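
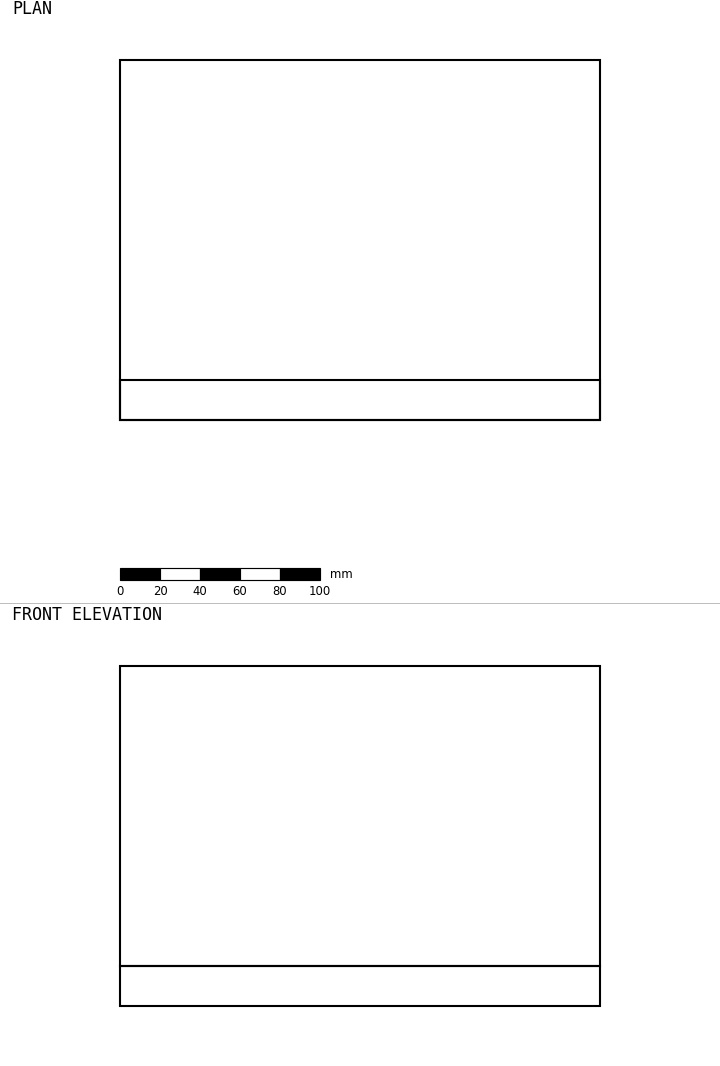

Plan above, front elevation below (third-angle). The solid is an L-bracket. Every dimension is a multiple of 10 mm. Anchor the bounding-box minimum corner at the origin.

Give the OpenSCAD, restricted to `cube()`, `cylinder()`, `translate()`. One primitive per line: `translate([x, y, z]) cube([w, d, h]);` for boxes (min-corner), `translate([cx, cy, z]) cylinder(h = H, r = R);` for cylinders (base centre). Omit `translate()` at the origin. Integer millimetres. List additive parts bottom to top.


cube([240, 180, 20]);
translate([0, 0, 20]) cube([240, 20, 150]);


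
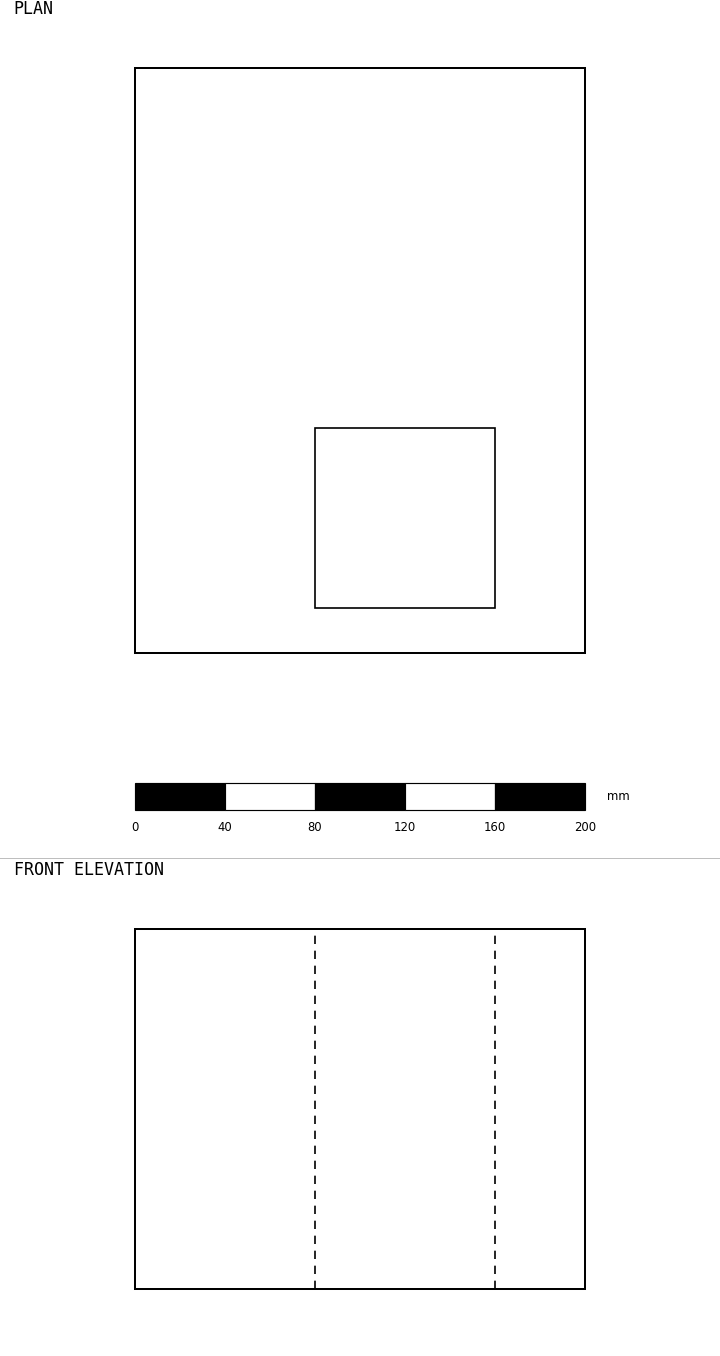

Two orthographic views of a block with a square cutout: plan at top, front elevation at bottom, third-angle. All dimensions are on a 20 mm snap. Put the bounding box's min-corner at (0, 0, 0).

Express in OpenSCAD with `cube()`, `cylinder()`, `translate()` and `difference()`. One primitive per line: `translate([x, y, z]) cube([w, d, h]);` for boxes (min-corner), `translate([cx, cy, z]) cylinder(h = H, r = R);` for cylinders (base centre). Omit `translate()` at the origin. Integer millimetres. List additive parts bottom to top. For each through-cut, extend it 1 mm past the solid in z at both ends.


difference() {
  cube([200, 260, 160]);
  translate([80, 20, -1]) cube([80, 80, 162]);
}


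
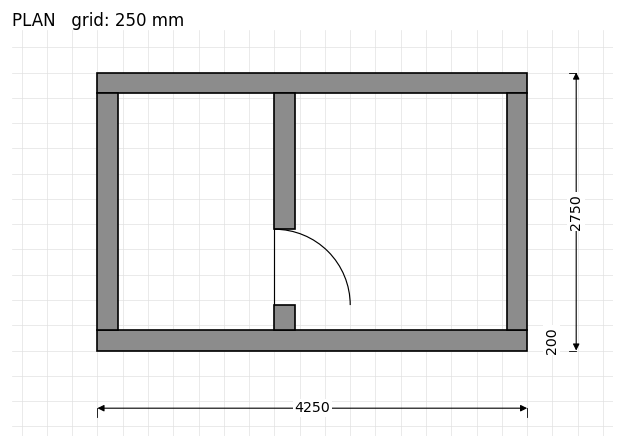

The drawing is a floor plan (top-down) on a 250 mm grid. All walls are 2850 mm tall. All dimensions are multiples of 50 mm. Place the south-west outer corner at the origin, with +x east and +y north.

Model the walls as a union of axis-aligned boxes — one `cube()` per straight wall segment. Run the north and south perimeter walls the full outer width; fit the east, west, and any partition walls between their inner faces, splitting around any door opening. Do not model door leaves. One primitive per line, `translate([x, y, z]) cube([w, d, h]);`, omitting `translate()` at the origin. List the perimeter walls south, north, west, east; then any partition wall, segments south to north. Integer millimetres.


cube([4250, 200, 2850]);
translate([0, 2550, 0]) cube([4250, 200, 2850]);
translate([0, 200, 0]) cube([200, 2350, 2850]);
translate([4050, 200, 0]) cube([200, 2350, 2850]);
translate([1750, 200, 0]) cube([200, 250, 2850]);
translate([1750, 1200, 0]) cube([200, 1350, 2850]);


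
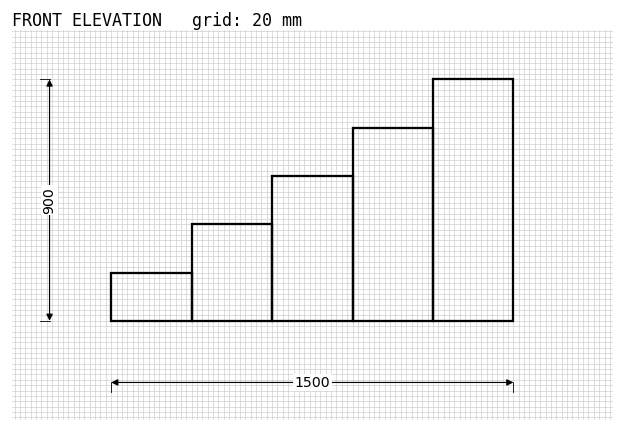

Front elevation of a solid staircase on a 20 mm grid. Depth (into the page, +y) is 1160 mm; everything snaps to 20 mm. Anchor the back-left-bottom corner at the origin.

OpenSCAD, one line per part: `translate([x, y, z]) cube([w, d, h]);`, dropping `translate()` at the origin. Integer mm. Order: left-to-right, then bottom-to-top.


cube([300, 1160, 180]);
translate([300, 0, 0]) cube([300, 1160, 360]);
translate([600, 0, 0]) cube([300, 1160, 540]);
translate([900, 0, 0]) cube([300, 1160, 720]);
translate([1200, 0, 0]) cube([300, 1160, 900]);


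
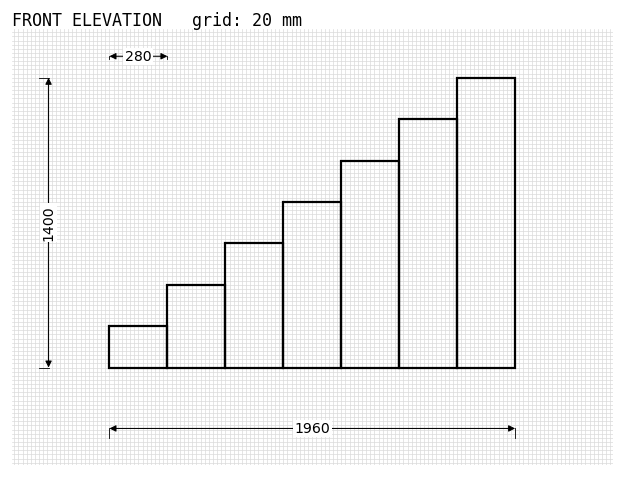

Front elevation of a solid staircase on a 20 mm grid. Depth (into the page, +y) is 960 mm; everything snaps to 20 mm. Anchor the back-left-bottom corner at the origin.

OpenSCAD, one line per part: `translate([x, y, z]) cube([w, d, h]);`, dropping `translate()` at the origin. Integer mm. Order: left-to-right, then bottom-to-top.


cube([280, 960, 200]);
translate([280, 0, 0]) cube([280, 960, 400]);
translate([560, 0, 0]) cube([280, 960, 600]);
translate([840, 0, 0]) cube([280, 960, 800]);
translate([1120, 0, 0]) cube([280, 960, 1000]);
translate([1400, 0, 0]) cube([280, 960, 1200]);
translate([1680, 0, 0]) cube([280, 960, 1400]);


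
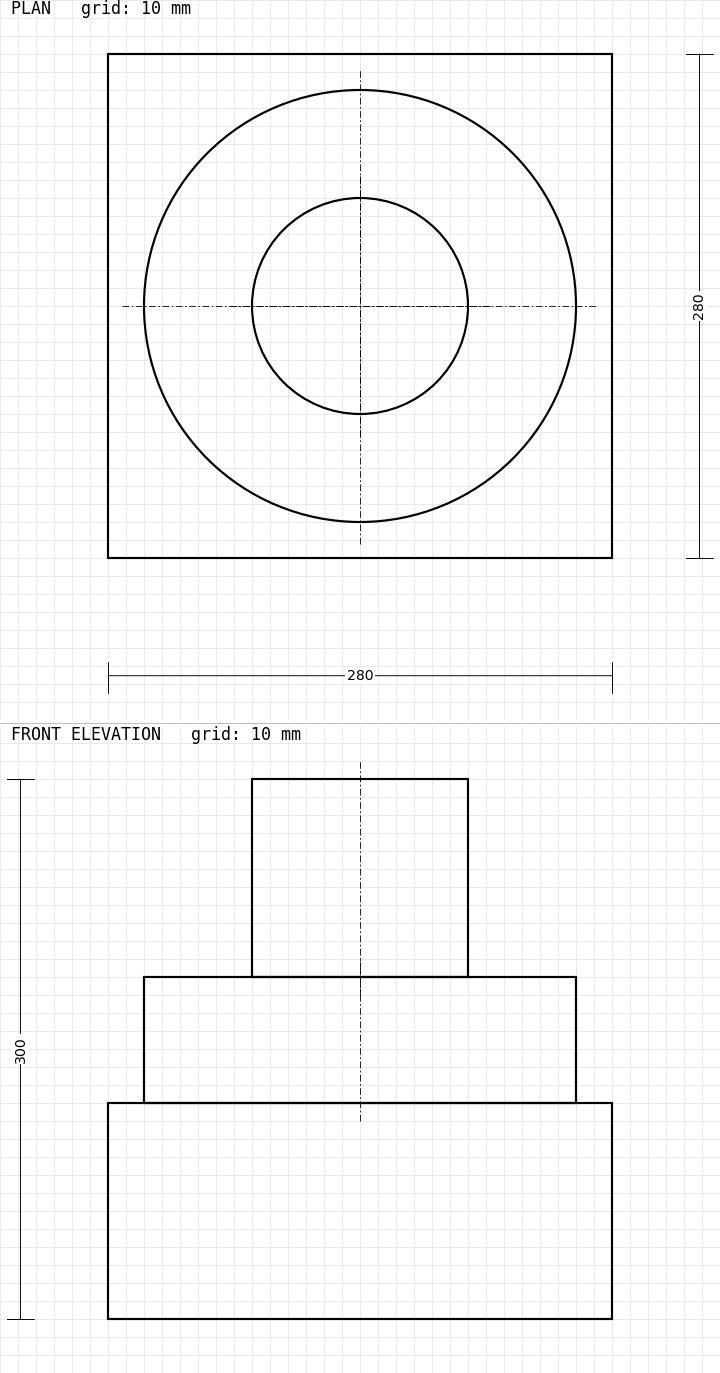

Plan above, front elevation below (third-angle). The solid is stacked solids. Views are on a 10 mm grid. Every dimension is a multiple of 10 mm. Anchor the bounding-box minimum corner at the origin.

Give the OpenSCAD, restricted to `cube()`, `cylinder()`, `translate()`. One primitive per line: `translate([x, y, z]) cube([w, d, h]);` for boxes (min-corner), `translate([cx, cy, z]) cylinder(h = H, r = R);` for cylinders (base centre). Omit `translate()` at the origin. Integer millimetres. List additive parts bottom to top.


cube([280, 280, 120]);
translate([140, 140, 120]) cylinder(h = 70, r = 120);
translate([140, 140, 190]) cylinder(h = 110, r = 60);


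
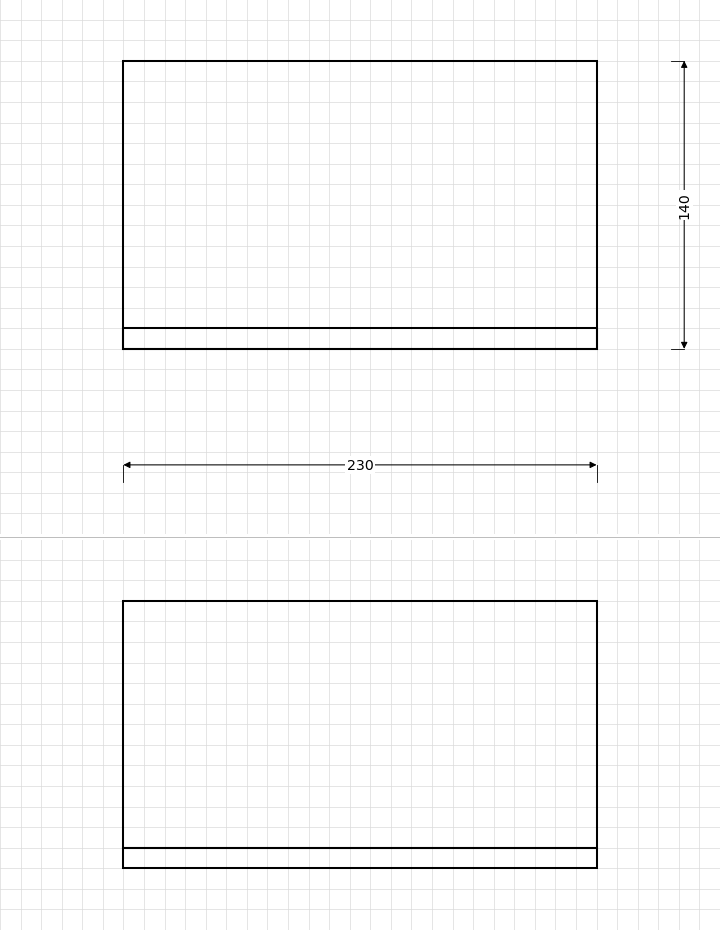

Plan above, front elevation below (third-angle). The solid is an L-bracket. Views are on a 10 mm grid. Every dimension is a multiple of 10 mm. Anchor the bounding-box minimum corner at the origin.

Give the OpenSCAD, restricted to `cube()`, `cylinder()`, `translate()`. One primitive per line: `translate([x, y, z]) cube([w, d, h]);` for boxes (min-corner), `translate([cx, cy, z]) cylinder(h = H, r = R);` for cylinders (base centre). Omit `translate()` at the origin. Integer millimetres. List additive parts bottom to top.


cube([230, 140, 10]);
translate([0, 0, 10]) cube([230, 10, 120]);


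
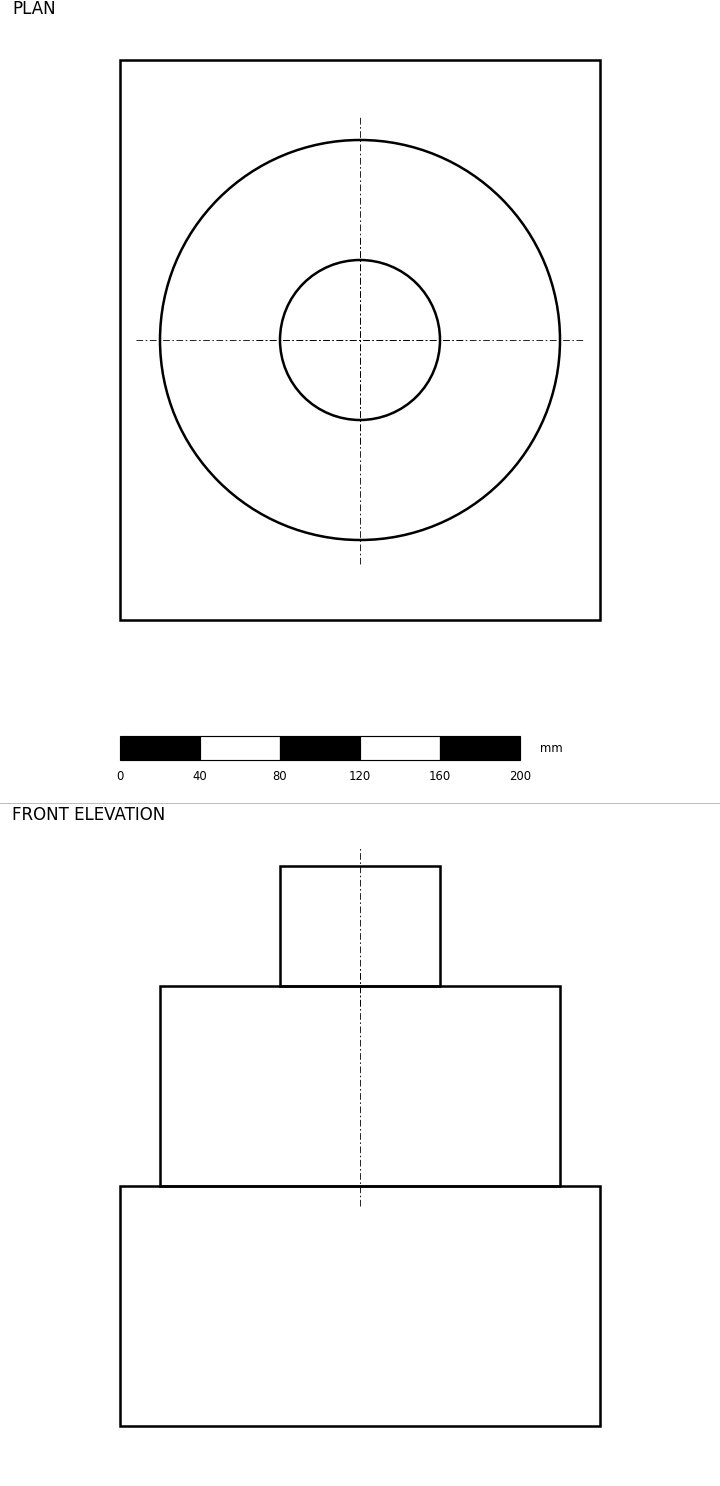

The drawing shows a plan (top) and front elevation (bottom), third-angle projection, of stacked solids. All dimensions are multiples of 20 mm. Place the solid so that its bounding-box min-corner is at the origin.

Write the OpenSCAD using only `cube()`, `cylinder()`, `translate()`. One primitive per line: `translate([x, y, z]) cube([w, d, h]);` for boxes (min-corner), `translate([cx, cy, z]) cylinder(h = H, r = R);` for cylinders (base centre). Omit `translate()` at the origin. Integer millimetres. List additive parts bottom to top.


cube([240, 280, 120]);
translate([120, 140, 120]) cylinder(h = 100, r = 100);
translate([120, 140, 220]) cylinder(h = 60, r = 40);


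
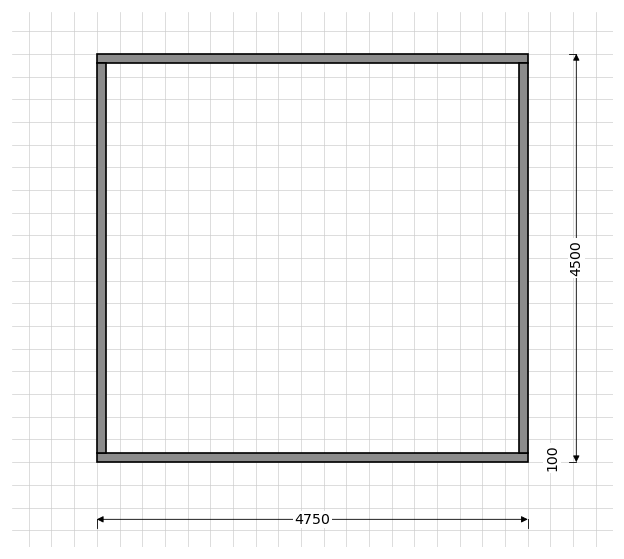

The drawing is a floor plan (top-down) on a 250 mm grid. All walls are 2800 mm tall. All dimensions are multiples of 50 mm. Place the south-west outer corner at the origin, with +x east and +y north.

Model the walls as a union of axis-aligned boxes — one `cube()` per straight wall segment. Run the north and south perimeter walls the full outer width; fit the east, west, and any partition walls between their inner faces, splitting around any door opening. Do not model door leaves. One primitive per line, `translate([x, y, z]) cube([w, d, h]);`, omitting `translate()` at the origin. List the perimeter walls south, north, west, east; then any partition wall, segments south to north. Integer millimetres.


cube([4750, 100, 2800]);
translate([0, 4400, 0]) cube([4750, 100, 2800]);
translate([0, 100, 0]) cube([100, 4300, 2800]);
translate([4650, 100, 0]) cube([100, 4300, 2800]);


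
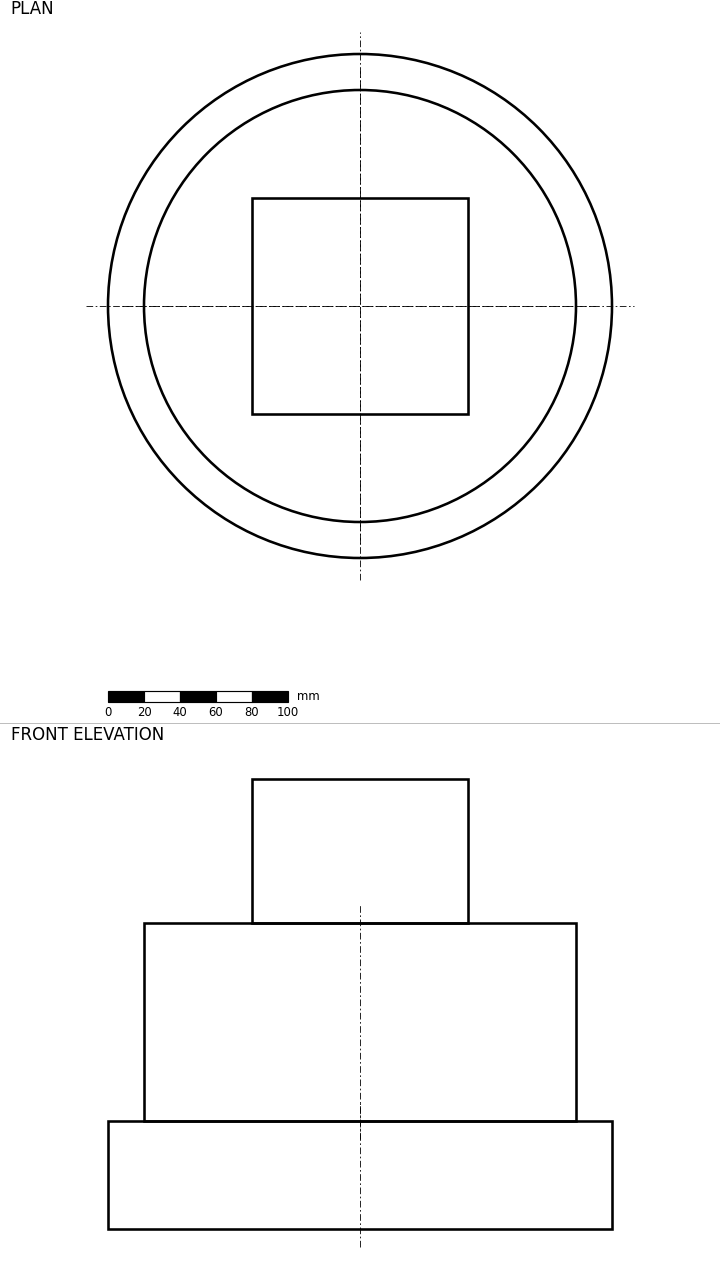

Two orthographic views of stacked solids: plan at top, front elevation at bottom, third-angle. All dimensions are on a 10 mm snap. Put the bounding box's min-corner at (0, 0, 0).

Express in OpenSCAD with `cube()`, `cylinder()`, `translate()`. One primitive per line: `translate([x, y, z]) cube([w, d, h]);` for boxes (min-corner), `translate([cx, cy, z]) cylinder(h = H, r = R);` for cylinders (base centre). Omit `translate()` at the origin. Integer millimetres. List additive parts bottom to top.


translate([140, 140, 0]) cylinder(h = 60, r = 140);
translate([140, 140, 60]) cylinder(h = 110, r = 120);
translate([80, 80, 170]) cube([120, 120, 80]);


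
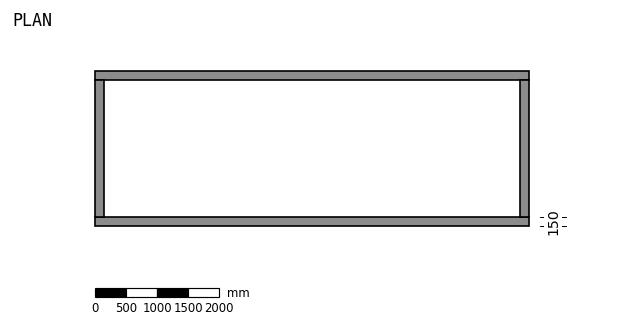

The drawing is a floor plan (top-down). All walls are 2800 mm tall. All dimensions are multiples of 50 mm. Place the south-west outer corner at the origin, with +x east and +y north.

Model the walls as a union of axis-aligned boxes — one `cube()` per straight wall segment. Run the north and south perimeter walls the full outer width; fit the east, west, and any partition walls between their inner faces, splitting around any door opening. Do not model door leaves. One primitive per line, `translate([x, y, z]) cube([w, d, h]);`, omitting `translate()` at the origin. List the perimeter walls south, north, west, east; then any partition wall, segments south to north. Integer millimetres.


cube([7000, 150, 2800]);
translate([0, 2350, 0]) cube([7000, 150, 2800]);
translate([0, 150, 0]) cube([150, 2200, 2800]);
translate([6850, 150, 0]) cube([150, 2200, 2800]);


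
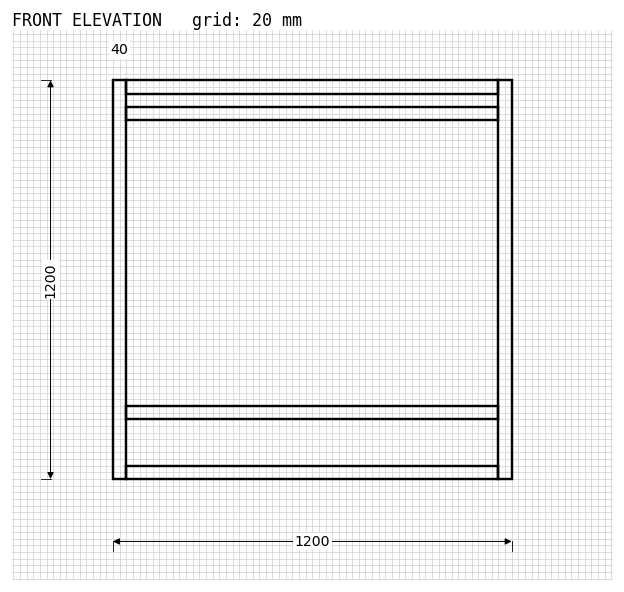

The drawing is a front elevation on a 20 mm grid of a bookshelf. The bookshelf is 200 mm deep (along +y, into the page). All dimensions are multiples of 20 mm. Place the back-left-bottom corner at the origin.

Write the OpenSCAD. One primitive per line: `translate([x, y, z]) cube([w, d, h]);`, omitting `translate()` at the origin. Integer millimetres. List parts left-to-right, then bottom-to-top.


cube([40, 200, 1200]);
translate([40, 0, 0]) cube([1120, 200, 40]);
translate([40, 0, 180]) cube([1120, 200, 40]);
translate([40, 0, 1080]) cube([1120, 200, 40]);
translate([40, 0, 1160]) cube([1120, 200, 40]);
translate([1160, 0, 0]) cube([40, 200, 1200]);


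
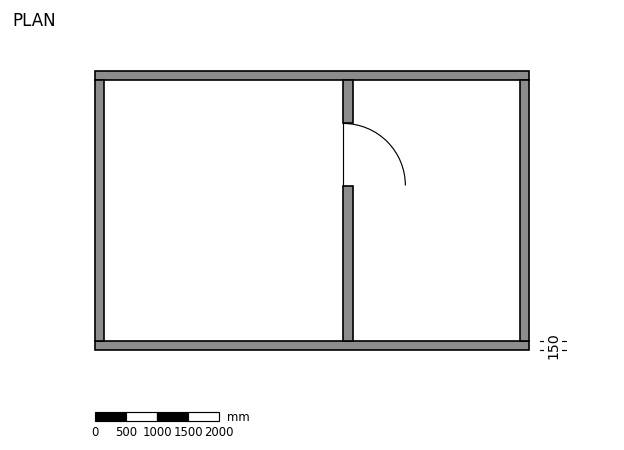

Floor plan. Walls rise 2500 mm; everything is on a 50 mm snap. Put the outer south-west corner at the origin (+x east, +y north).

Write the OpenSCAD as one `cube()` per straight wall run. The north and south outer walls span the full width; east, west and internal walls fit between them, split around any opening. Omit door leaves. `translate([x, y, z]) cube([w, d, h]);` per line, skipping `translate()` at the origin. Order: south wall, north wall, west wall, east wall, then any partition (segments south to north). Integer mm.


cube([7000, 150, 2500]);
translate([0, 4350, 0]) cube([7000, 150, 2500]);
translate([0, 150, 0]) cube([150, 4200, 2500]);
translate([6850, 150, 0]) cube([150, 4200, 2500]);
translate([4000, 150, 0]) cube([150, 2500, 2500]);
translate([4000, 3650, 0]) cube([150, 700, 2500]);


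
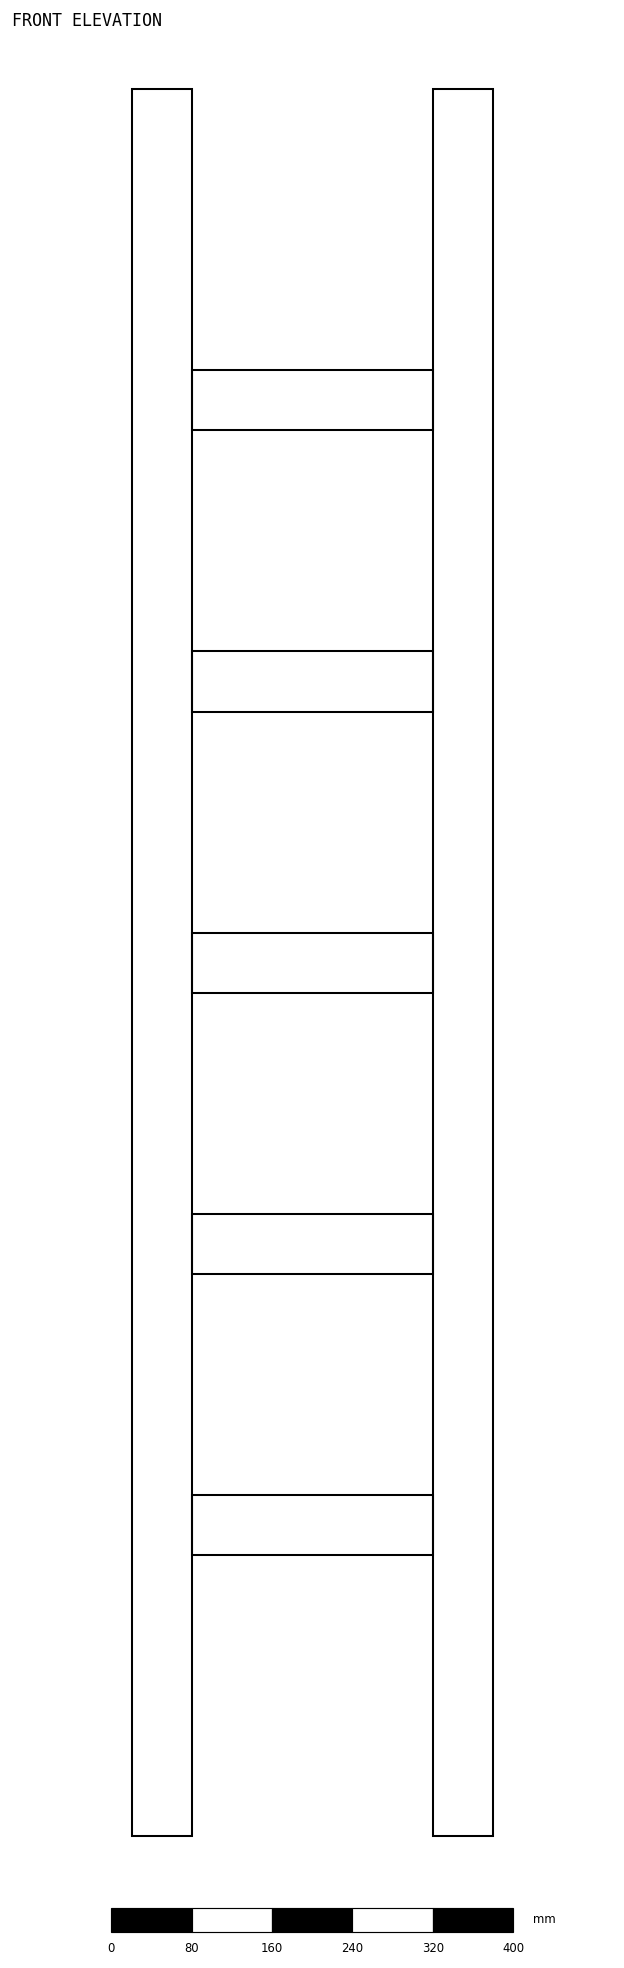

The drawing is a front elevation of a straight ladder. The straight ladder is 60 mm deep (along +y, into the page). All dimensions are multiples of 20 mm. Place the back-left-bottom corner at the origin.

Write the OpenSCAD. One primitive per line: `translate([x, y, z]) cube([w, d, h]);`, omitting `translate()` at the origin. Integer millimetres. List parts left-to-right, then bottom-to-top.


cube([60, 60, 1740]);
translate([60, 0, 280]) cube([240, 60, 60]);
translate([60, 0, 560]) cube([240, 60, 60]);
translate([60, 0, 840]) cube([240, 60, 60]);
translate([60, 0, 1120]) cube([240, 60, 60]);
translate([60, 0, 1400]) cube([240, 60, 60]);
translate([300, 0, 0]) cube([60, 60, 1740]);


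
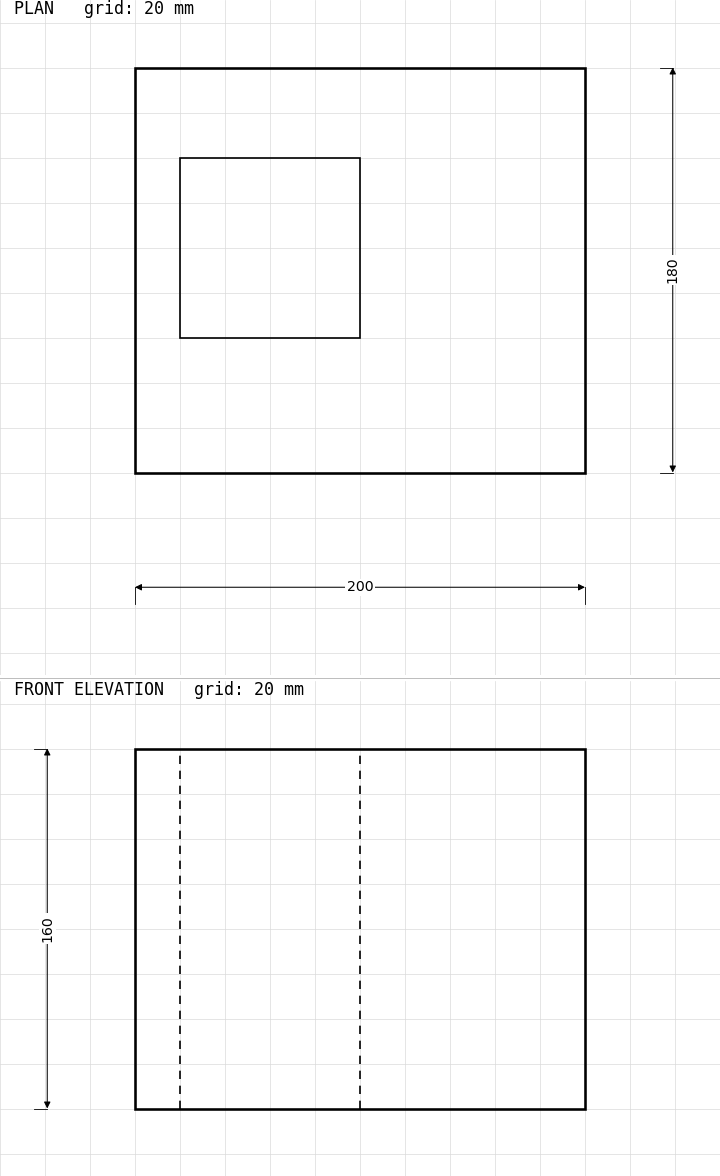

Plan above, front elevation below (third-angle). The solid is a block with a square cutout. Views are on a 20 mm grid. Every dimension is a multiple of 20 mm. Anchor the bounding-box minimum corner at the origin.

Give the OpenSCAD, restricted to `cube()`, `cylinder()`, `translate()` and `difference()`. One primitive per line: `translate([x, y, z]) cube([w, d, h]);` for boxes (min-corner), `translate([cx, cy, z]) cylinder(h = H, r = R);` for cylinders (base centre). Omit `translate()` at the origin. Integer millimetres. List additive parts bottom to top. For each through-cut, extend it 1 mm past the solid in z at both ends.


difference() {
  cube([200, 180, 160]);
  translate([20, 60, -1]) cube([80, 80, 162]);
}


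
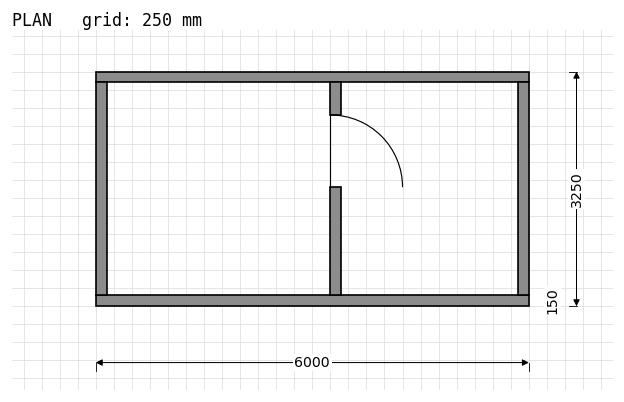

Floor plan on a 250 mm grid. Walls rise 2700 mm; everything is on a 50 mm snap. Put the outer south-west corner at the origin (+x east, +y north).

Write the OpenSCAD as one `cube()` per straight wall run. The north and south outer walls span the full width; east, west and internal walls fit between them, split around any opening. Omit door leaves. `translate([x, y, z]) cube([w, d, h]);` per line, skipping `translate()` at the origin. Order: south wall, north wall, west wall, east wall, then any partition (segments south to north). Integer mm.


cube([6000, 150, 2700]);
translate([0, 3100, 0]) cube([6000, 150, 2700]);
translate([0, 150, 0]) cube([150, 2950, 2700]);
translate([5850, 150, 0]) cube([150, 2950, 2700]);
translate([3250, 150, 0]) cube([150, 1500, 2700]);
translate([3250, 2650, 0]) cube([150, 450, 2700]);


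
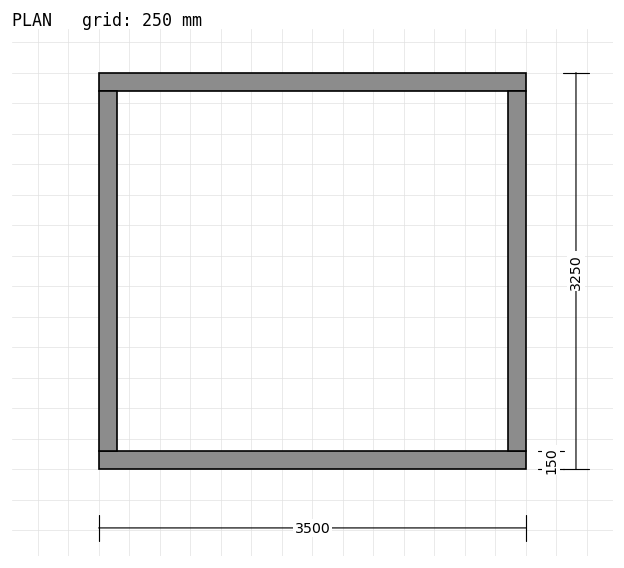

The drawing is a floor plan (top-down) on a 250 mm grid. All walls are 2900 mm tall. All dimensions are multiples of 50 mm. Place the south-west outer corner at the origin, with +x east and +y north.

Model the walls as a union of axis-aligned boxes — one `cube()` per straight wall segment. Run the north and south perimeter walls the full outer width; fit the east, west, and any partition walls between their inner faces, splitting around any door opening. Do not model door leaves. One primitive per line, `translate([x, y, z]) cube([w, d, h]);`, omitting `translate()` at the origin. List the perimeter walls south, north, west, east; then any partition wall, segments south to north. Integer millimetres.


cube([3500, 150, 2900]);
translate([0, 3100, 0]) cube([3500, 150, 2900]);
translate([0, 150, 0]) cube([150, 2950, 2900]);
translate([3350, 150, 0]) cube([150, 2950, 2900]);


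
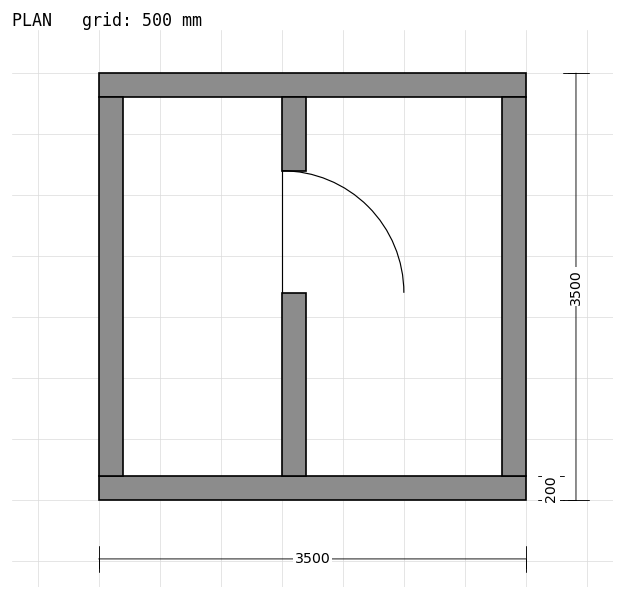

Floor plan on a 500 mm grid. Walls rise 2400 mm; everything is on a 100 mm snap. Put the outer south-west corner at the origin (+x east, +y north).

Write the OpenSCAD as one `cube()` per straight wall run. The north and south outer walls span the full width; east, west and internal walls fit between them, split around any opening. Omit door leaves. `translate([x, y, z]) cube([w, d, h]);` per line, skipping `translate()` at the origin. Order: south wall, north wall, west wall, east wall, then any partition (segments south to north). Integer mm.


cube([3500, 200, 2400]);
translate([0, 3300, 0]) cube([3500, 200, 2400]);
translate([0, 200, 0]) cube([200, 3100, 2400]);
translate([3300, 200, 0]) cube([200, 3100, 2400]);
translate([1500, 200, 0]) cube([200, 1500, 2400]);
translate([1500, 2700, 0]) cube([200, 600, 2400]);


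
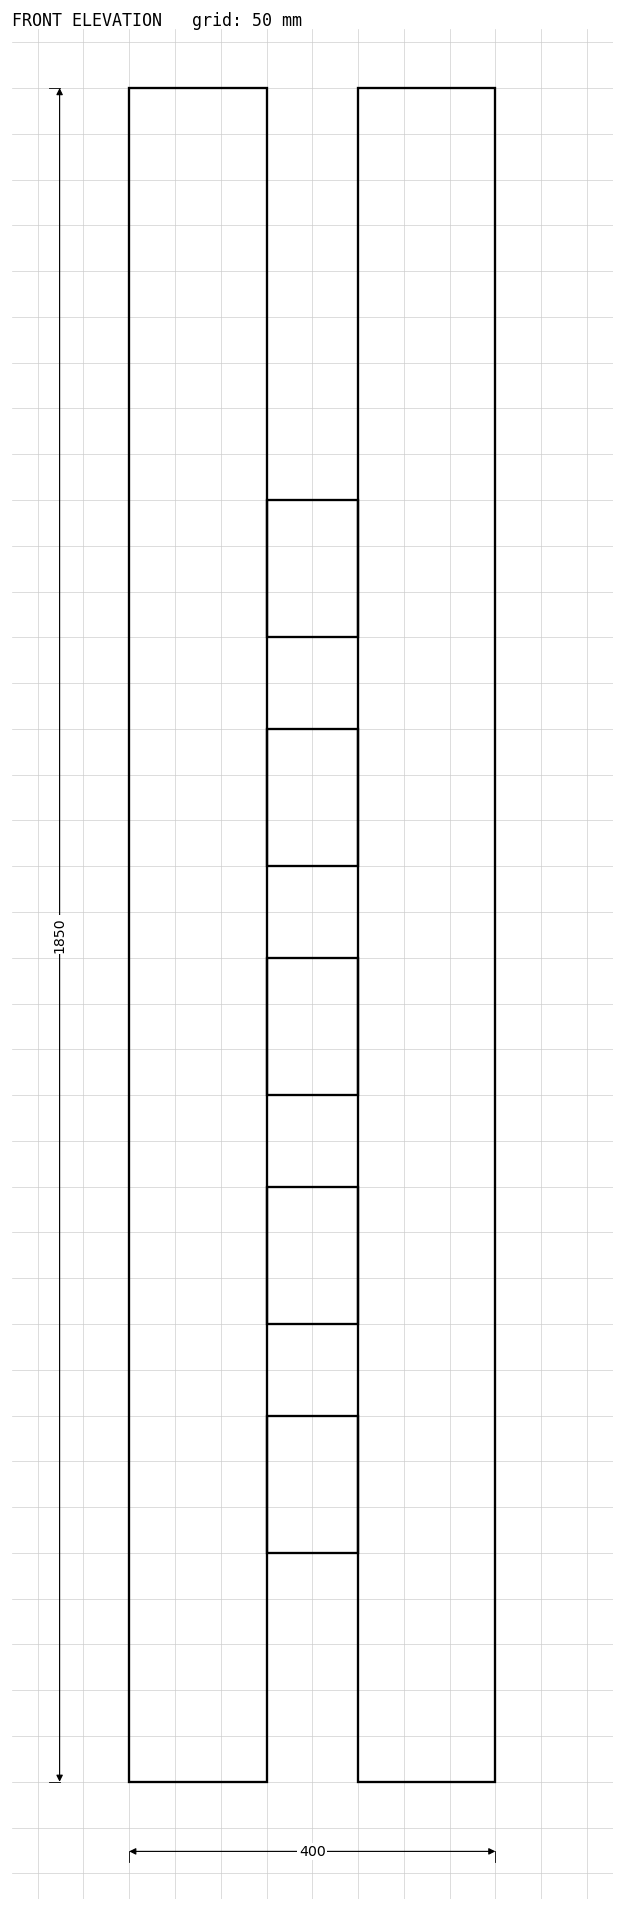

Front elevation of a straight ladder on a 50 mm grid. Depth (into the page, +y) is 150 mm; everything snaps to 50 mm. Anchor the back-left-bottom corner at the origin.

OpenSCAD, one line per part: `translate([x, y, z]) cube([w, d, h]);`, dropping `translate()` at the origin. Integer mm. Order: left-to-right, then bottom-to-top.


cube([150, 150, 1850]);
translate([150, 0, 250]) cube([100, 150, 150]);
translate([150, 0, 500]) cube([100, 150, 150]);
translate([150, 0, 750]) cube([100, 150, 150]);
translate([150, 0, 1000]) cube([100, 150, 150]);
translate([150, 0, 1250]) cube([100, 150, 150]);
translate([250, 0, 0]) cube([150, 150, 1850]);


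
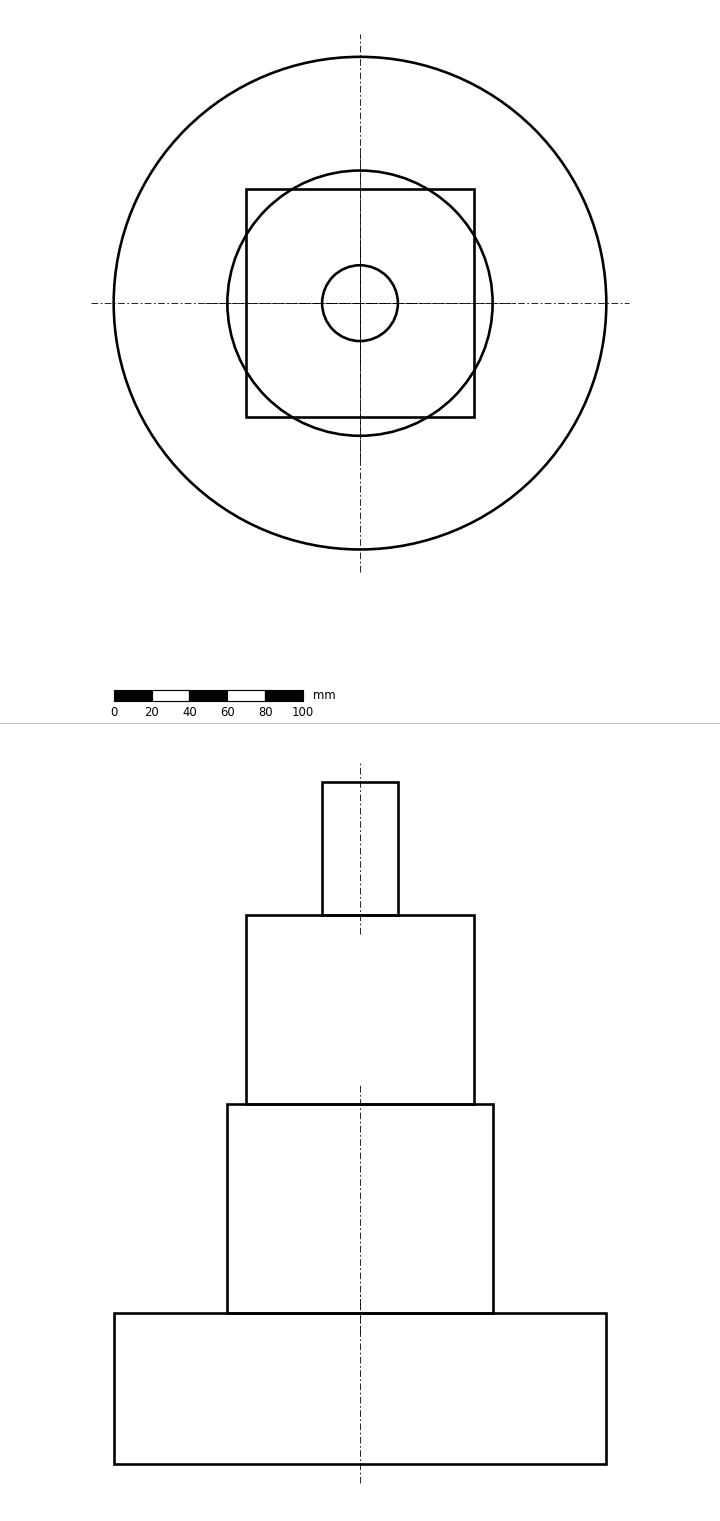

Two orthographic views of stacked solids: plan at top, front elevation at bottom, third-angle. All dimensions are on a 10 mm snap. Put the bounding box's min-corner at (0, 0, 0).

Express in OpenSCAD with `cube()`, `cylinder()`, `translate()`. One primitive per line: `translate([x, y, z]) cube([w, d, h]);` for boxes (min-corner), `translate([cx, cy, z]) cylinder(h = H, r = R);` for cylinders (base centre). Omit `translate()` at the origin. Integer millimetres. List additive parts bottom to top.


translate([130, 130, 0]) cylinder(h = 80, r = 130);
translate([130, 130, 80]) cylinder(h = 110, r = 70);
translate([70, 70, 190]) cube([120, 120, 100]);
translate([130, 130, 290]) cylinder(h = 70, r = 20);


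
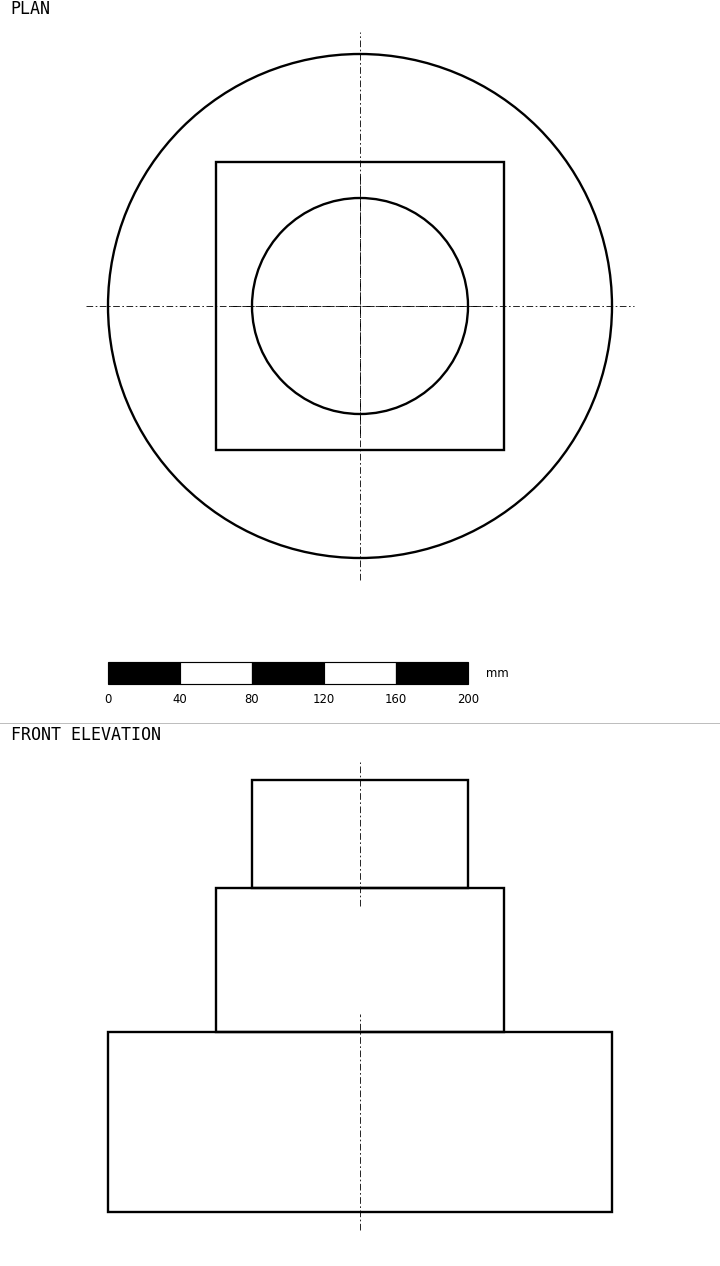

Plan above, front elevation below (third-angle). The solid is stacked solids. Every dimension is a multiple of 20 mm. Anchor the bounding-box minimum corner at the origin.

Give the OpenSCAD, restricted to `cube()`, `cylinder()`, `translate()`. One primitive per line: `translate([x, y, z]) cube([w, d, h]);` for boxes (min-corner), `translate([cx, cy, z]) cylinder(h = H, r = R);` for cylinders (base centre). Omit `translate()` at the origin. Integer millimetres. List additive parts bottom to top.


translate([140, 140, 0]) cylinder(h = 100, r = 140);
translate([60, 60, 100]) cube([160, 160, 80]);
translate([140, 140, 180]) cylinder(h = 60, r = 60);


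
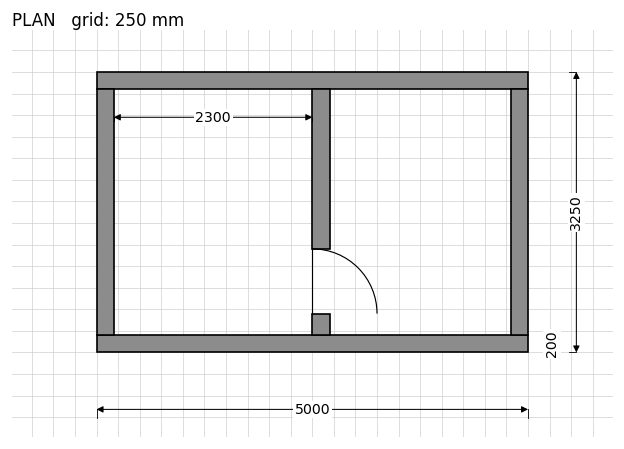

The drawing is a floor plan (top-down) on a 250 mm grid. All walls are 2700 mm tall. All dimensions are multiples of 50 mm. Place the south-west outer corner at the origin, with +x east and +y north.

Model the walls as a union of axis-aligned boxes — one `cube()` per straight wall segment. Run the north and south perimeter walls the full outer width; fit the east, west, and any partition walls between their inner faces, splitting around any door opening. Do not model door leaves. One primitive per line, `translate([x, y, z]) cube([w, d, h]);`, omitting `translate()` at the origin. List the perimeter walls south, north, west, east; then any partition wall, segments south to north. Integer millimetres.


cube([5000, 200, 2700]);
translate([0, 3050, 0]) cube([5000, 200, 2700]);
translate([0, 200, 0]) cube([200, 2850, 2700]);
translate([4800, 200, 0]) cube([200, 2850, 2700]);
translate([2500, 200, 0]) cube([200, 250, 2700]);
translate([2500, 1200, 0]) cube([200, 1850, 2700]);


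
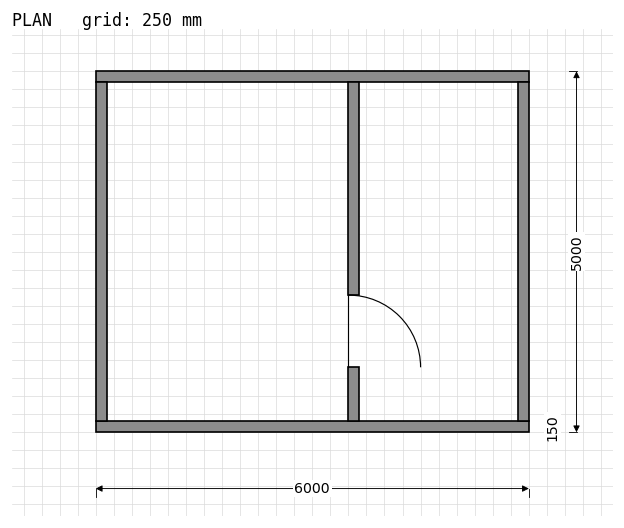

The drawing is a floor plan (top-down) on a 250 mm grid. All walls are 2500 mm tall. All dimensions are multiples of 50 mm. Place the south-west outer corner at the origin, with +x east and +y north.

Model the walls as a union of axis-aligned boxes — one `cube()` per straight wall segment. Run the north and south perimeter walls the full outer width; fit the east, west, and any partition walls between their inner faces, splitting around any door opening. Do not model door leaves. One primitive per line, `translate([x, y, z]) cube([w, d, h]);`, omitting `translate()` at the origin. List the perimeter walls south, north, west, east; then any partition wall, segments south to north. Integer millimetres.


cube([6000, 150, 2500]);
translate([0, 4850, 0]) cube([6000, 150, 2500]);
translate([0, 150, 0]) cube([150, 4700, 2500]);
translate([5850, 150, 0]) cube([150, 4700, 2500]);
translate([3500, 150, 0]) cube([150, 750, 2500]);
translate([3500, 1900, 0]) cube([150, 2950, 2500]);


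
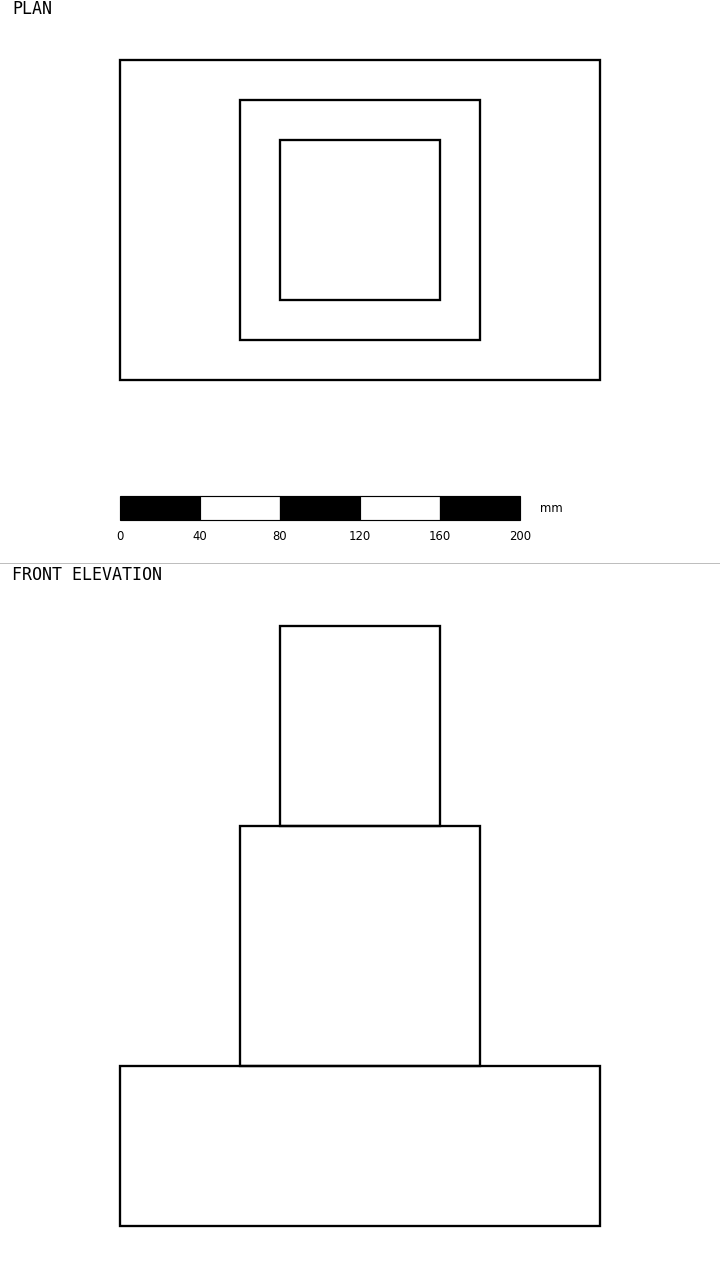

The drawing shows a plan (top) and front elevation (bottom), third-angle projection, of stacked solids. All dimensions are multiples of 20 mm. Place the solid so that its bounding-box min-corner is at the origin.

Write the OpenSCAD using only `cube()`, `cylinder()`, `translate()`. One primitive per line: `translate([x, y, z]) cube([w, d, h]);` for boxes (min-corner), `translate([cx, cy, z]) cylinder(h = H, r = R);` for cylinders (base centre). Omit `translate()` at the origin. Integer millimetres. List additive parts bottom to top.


cube([240, 160, 80]);
translate([60, 20, 80]) cube([120, 120, 120]);
translate([80, 40, 200]) cube([80, 80, 100]);


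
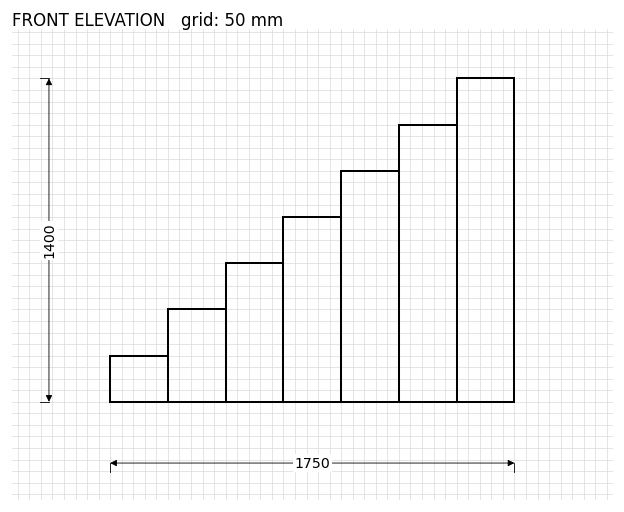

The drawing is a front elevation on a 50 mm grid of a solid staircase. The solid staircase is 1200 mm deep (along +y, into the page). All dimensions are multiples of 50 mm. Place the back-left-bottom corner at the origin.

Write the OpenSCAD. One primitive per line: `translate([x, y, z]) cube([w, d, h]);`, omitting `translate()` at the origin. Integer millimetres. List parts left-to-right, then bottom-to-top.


cube([250, 1200, 200]);
translate([250, 0, 0]) cube([250, 1200, 400]);
translate([500, 0, 0]) cube([250, 1200, 600]);
translate([750, 0, 0]) cube([250, 1200, 800]);
translate([1000, 0, 0]) cube([250, 1200, 1000]);
translate([1250, 0, 0]) cube([250, 1200, 1200]);
translate([1500, 0, 0]) cube([250, 1200, 1400]);


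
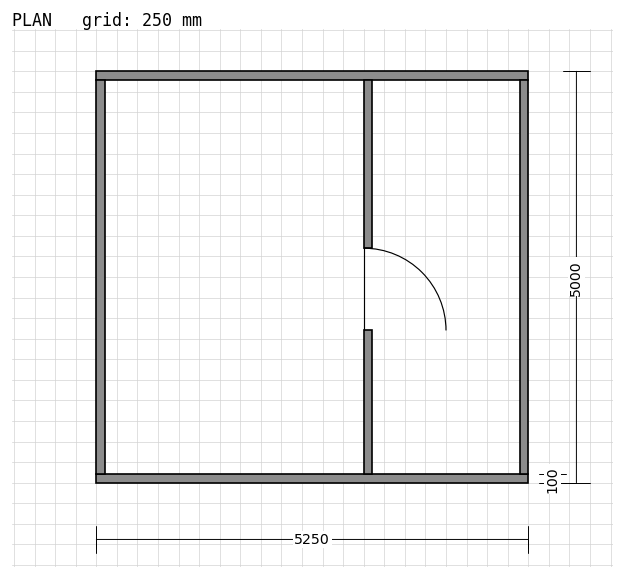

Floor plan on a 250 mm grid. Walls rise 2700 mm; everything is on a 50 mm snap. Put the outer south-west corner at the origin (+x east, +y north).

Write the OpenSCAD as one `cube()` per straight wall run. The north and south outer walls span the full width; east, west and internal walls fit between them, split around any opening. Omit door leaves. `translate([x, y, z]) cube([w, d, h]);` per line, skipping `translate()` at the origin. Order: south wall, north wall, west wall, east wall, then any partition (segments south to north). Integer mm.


cube([5250, 100, 2700]);
translate([0, 4900, 0]) cube([5250, 100, 2700]);
translate([0, 100, 0]) cube([100, 4800, 2700]);
translate([5150, 100, 0]) cube([100, 4800, 2700]);
translate([3250, 100, 0]) cube([100, 1750, 2700]);
translate([3250, 2850, 0]) cube([100, 2050, 2700]);


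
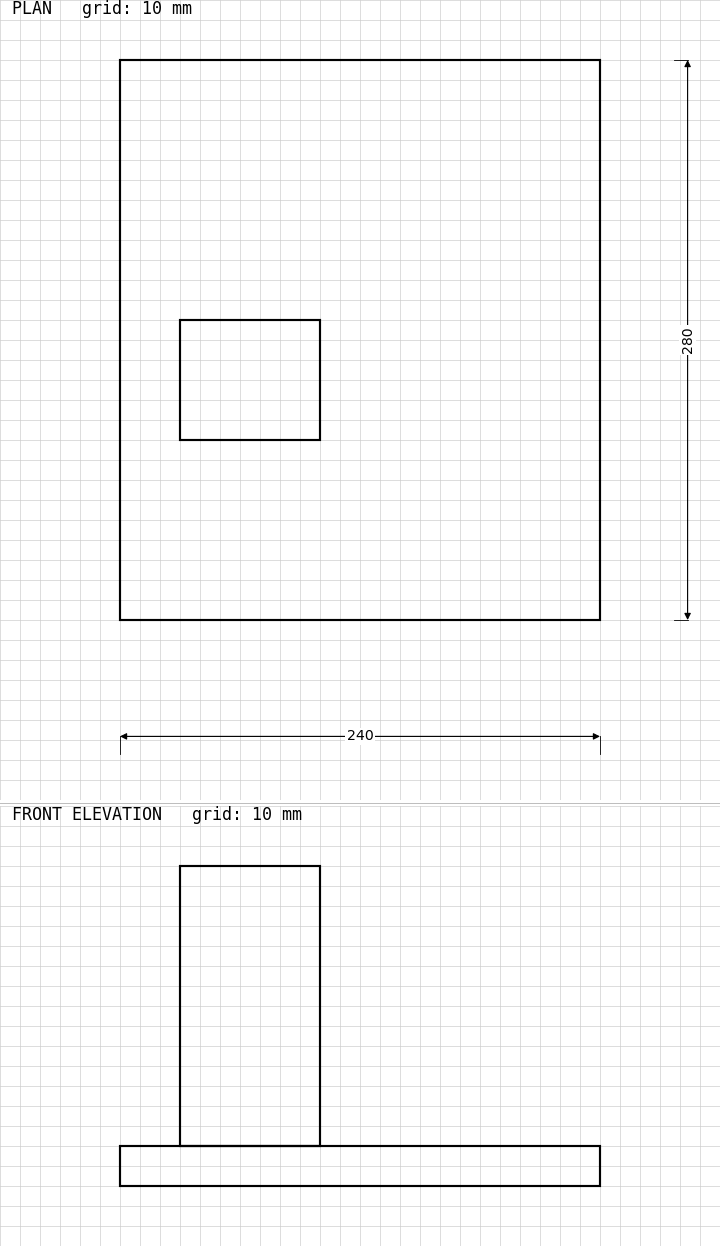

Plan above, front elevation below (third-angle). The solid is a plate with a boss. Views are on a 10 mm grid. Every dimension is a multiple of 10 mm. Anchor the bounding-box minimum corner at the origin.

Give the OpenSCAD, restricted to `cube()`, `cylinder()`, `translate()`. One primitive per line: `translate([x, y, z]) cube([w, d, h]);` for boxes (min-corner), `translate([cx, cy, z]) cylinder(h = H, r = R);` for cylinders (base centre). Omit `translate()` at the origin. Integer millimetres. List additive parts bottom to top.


cube([240, 280, 20]);
translate([30, 90, 20]) cube([70, 60, 140]);


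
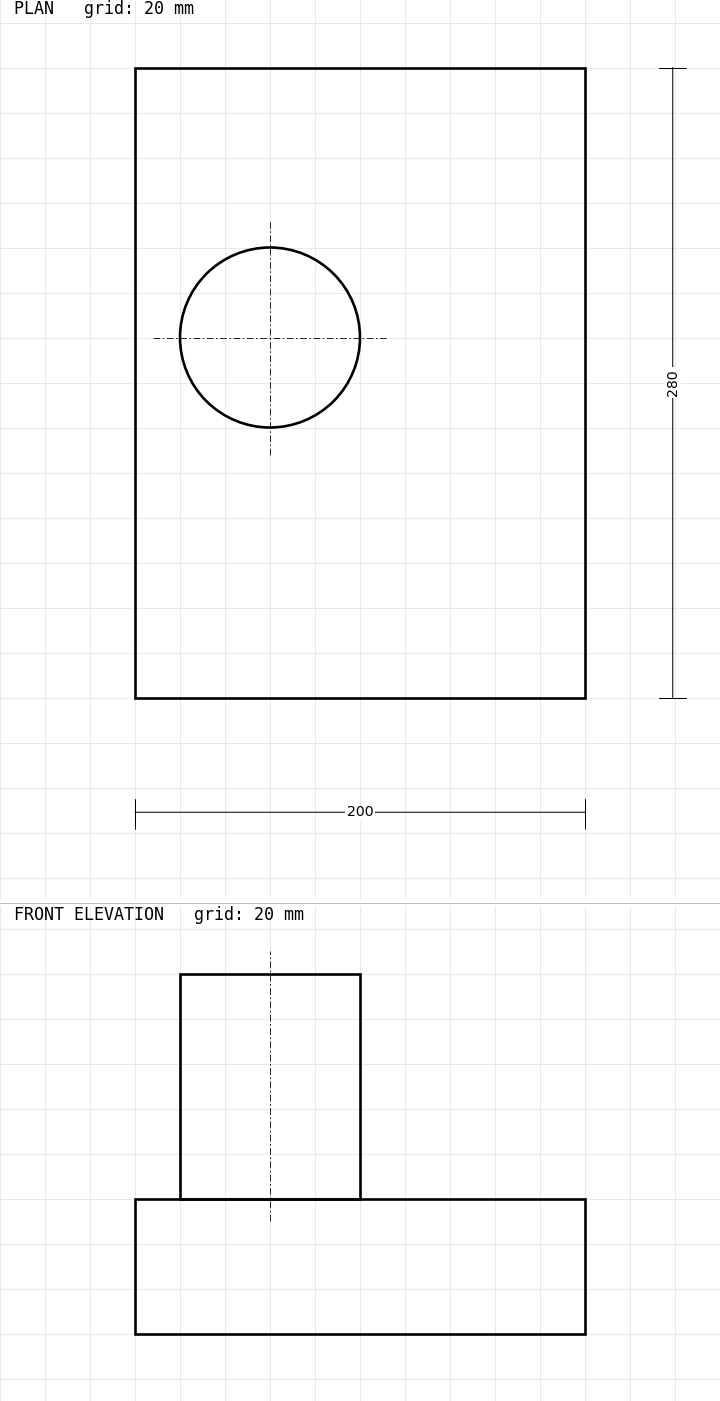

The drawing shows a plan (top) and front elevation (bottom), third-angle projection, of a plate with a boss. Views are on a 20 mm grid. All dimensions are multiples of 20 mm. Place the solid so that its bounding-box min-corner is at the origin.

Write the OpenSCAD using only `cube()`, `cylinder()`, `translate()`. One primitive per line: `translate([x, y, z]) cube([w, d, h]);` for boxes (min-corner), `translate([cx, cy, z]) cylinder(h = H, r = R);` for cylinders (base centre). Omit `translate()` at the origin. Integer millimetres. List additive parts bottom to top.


cube([200, 280, 60]);
translate([60, 160, 60]) cylinder(h = 100, r = 40);


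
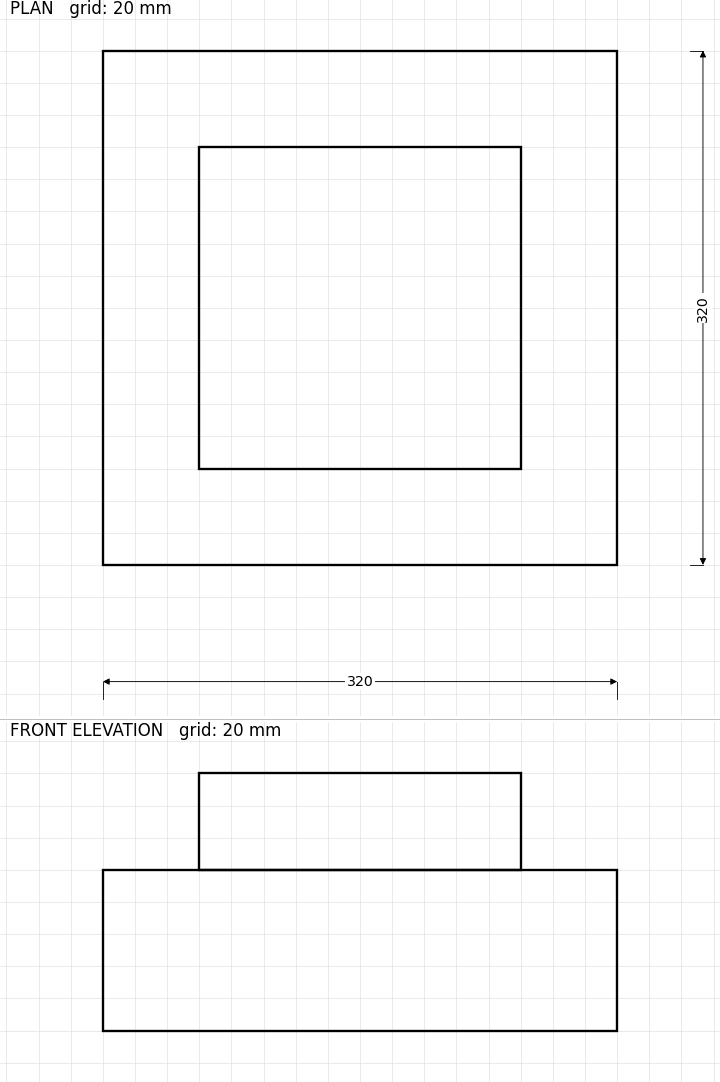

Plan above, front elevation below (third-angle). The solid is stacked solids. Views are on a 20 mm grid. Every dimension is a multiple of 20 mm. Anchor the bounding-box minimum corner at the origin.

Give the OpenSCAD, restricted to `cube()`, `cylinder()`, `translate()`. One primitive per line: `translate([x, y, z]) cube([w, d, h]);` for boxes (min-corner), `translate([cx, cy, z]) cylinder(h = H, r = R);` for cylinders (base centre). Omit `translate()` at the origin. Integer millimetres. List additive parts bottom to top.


cube([320, 320, 100]);
translate([60, 60, 100]) cube([200, 200, 60]);


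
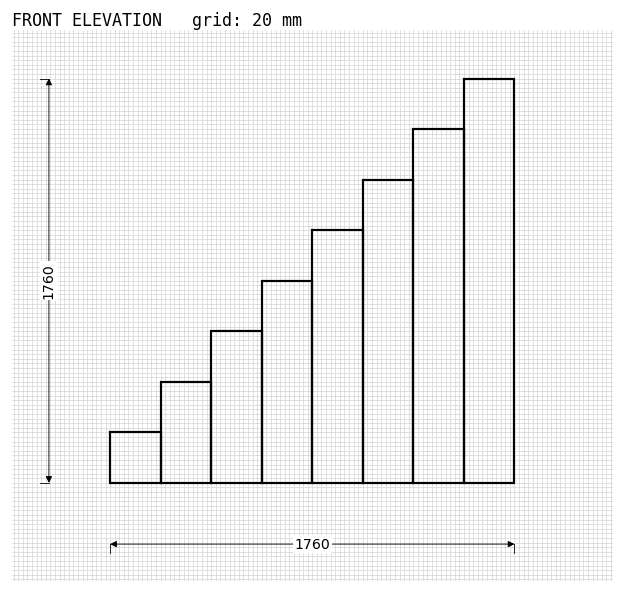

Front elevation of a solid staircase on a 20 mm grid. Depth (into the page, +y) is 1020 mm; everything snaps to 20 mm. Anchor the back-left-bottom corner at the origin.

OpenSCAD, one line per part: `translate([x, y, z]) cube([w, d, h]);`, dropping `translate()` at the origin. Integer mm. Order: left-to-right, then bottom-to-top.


cube([220, 1020, 220]);
translate([220, 0, 0]) cube([220, 1020, 440]);
translate([440, 0, 0]) cube([220, 1020, 660]);
translate([660, 0, 0]) cube([220, 1020, 880]);
translate([880, 0, 0]) cube([220, 1020, 1100]);
translate([1100, 0, 0]) cube([220, 1020, 1320]);
translate([1320, 0, 0]) cube([220, 1020, 1540]);
translate([1540, 0, 0]) cube([220, 1020, 1760]);


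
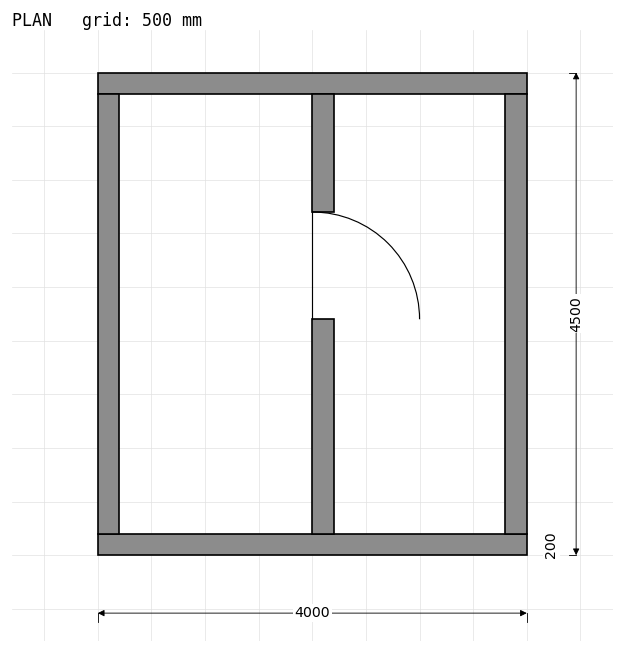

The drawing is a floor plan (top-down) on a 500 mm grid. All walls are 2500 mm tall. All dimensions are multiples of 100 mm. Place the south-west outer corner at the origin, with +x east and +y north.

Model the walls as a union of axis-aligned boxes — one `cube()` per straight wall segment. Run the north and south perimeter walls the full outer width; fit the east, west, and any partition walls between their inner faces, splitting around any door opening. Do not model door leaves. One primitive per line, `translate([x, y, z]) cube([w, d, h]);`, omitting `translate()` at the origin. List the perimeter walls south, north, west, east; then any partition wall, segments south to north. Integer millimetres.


cube([4000, 200, 2500]);
translate([0, 4300, 0]) cube([4000, 200, 2500]);
translate([0, 200, 0]) cube([200, 4100, 2500]);
translate([3800, 200, 0]) cube([200, 4100, 2500]);
translate([2000, 200, 0]) cube([200, 2000, 2500]);
translate([2000, 3200, 0]) cube([200, 1100, 2500]);


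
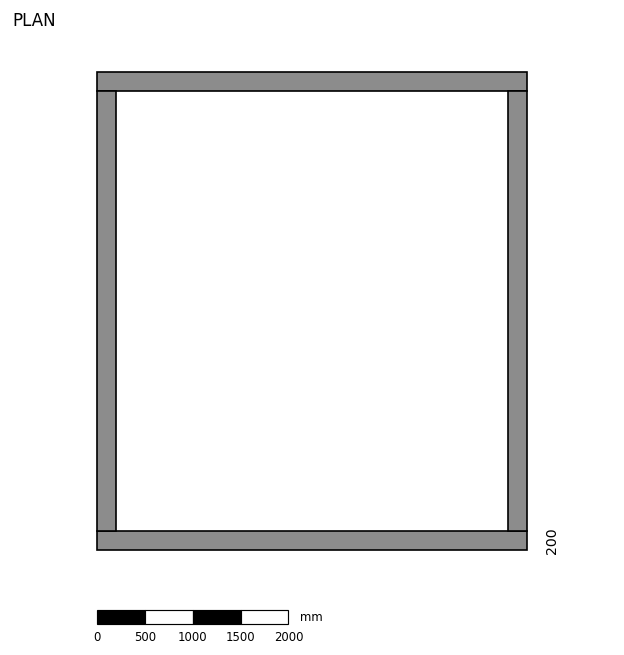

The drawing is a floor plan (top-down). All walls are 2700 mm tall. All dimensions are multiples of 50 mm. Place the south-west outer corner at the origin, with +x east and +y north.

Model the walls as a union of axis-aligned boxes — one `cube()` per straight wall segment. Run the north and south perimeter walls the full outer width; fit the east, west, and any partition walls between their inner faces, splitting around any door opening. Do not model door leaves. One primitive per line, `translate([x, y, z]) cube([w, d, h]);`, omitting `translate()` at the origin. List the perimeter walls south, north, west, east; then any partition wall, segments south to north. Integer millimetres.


cube([4500, 200, 2700]);
translate([0, 4800, 0]) cube([4500, 200, 2700]);
translate([0, 200, 0]) cube([200, 4600, 2700]);
translate([4300, 200, 0]) cube([200, 4600, 2700]);


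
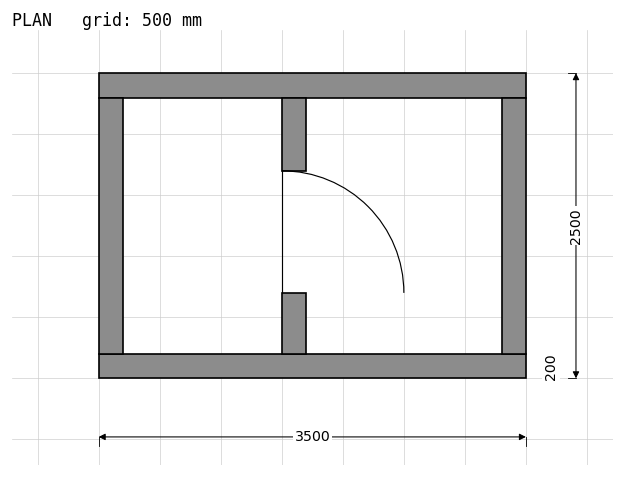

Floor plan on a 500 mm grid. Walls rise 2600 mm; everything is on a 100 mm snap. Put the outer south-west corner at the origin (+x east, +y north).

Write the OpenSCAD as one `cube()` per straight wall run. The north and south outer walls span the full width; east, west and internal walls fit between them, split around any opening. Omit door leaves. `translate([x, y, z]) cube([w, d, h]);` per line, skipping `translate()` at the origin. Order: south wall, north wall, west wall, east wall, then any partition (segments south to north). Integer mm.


cube([3500, 200, 2600]);
translate([0, 2300, 0]) cube([3500, 200, 2600]);
translate([0, 200, 0]) cube([200, 2100, 2600]);
translate([3300, 200, 0]) cube([200, 2100, 2600]);
translate([1500, 200, 0]) cube([200, 500, 2600]);
translate([1500, 1700, 0]) cube([200, 600, 2600]);


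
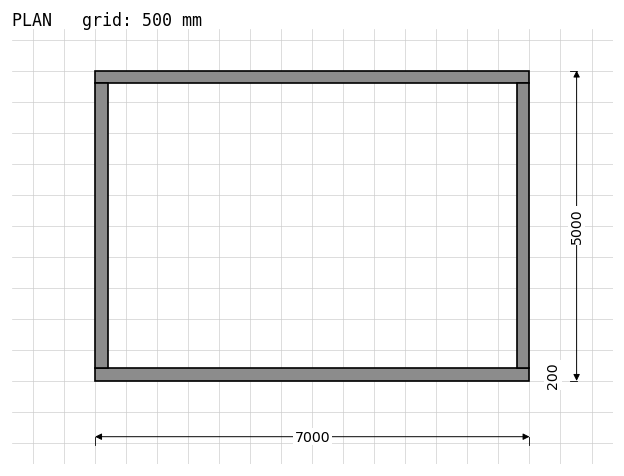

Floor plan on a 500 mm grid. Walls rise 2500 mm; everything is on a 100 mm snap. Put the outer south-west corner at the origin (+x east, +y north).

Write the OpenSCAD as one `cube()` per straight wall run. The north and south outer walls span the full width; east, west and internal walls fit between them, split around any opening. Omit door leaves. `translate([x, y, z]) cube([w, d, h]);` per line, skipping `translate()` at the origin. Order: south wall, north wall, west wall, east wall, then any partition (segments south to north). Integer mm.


cube([7000, 200, 2500]);
translate([0, 4800, 0]) cube([7000, 200, 2500]);
translate([0, 200, 0]) cube([200, 4600, 2500]);
translate([6800, 200, 0]) cube([200, 4600, 2500]);


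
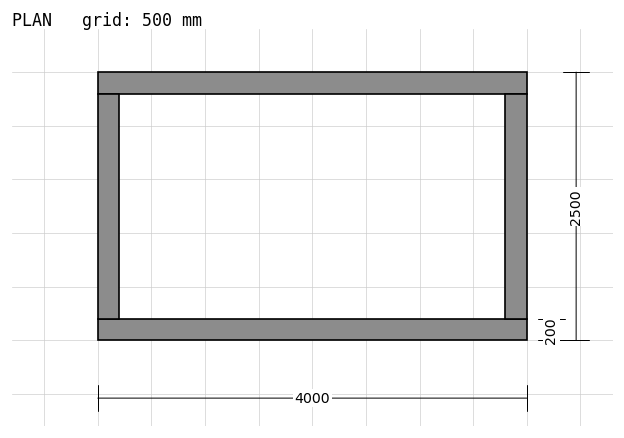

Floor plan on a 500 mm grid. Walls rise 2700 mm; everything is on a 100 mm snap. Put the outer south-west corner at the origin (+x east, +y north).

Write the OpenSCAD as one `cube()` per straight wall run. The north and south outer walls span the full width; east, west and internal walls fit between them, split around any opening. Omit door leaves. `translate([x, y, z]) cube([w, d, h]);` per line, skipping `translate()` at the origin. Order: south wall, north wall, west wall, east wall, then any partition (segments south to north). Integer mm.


cube([4000, 200, 2700]);
translate([0, 2300, 0]) cube([4000, 200, 2700]);
translate([0, 200, 0]) cube([200, 2100, 2700]);
translate([3800, 200, 0]) cube([200, 2100, 2700]);


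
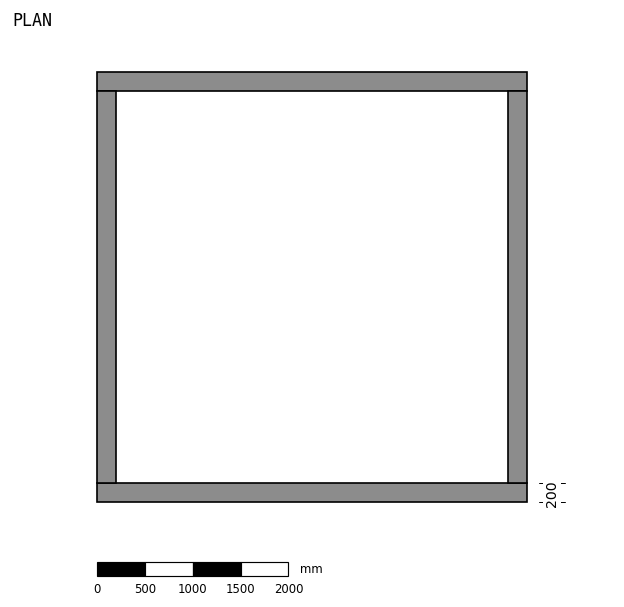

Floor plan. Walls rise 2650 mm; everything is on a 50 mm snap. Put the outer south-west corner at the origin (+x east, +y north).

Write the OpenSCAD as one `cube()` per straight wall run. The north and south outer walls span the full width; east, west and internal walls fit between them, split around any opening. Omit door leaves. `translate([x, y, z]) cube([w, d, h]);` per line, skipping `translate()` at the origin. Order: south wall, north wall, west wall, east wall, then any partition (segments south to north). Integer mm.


cube([4500, 200, 2650]);
translate([0, 4300, 0]) cube([4500, 200, 2650]);
translate([0, 200, 0]) cube([200, 4100, 2650]);
translate([4300, 200, 0]) cube([200, 4100, 2650]);


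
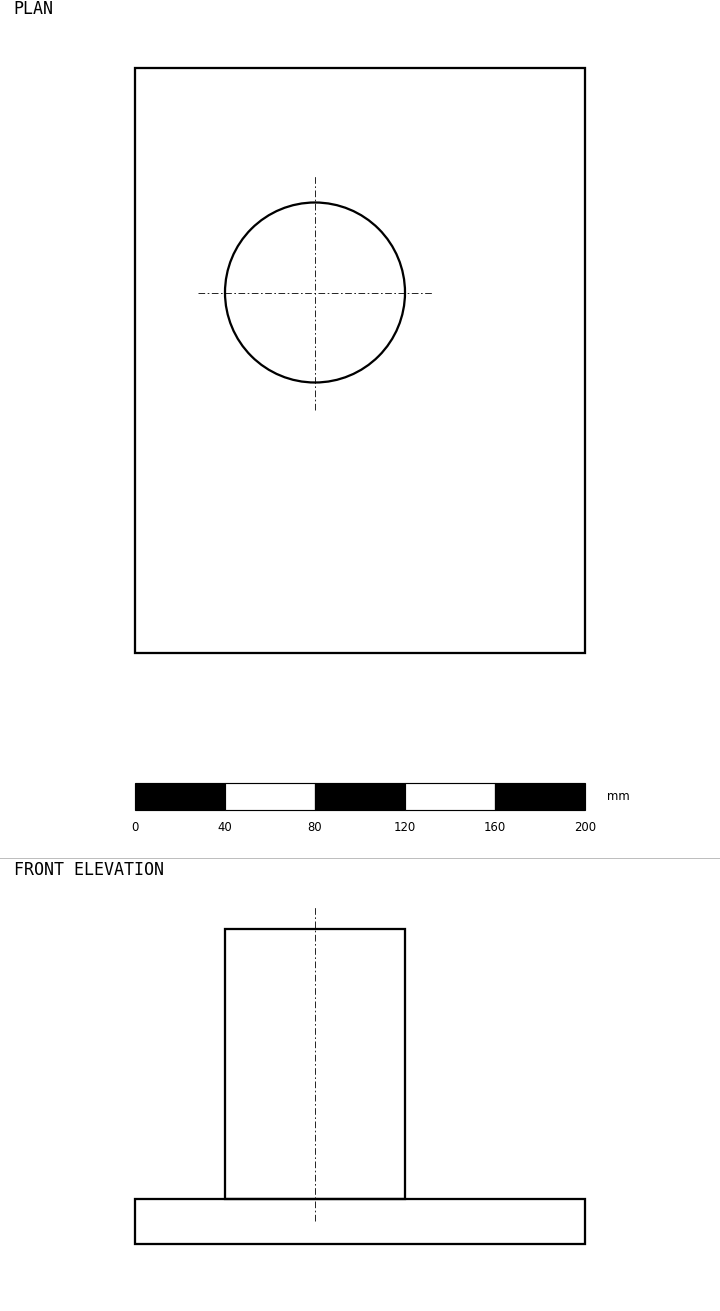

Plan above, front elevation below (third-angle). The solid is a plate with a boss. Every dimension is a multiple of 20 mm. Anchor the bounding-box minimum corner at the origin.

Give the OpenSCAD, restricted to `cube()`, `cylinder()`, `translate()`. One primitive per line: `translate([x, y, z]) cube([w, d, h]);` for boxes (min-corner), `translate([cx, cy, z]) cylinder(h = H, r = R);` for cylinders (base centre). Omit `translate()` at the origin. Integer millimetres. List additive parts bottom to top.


cube([200, 260, 20]);
translate([80, 160, 20]) cylinder(h = 120, r = 40);
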